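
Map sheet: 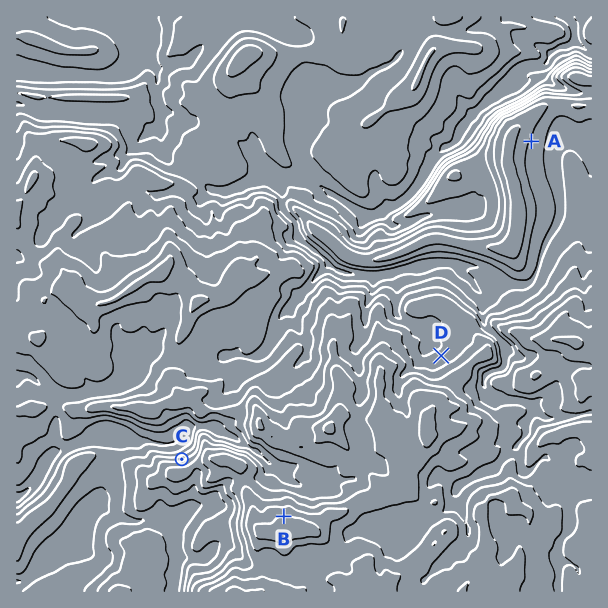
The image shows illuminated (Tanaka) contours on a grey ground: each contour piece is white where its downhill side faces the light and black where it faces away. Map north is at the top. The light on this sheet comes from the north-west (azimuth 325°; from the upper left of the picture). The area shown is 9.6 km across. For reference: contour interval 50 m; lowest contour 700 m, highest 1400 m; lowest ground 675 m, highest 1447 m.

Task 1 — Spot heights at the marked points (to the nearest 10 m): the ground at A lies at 1040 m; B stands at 1400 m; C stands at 1130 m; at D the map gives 1120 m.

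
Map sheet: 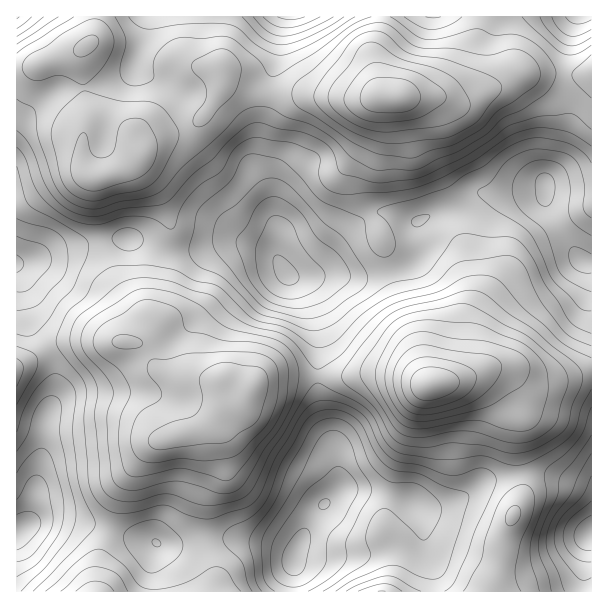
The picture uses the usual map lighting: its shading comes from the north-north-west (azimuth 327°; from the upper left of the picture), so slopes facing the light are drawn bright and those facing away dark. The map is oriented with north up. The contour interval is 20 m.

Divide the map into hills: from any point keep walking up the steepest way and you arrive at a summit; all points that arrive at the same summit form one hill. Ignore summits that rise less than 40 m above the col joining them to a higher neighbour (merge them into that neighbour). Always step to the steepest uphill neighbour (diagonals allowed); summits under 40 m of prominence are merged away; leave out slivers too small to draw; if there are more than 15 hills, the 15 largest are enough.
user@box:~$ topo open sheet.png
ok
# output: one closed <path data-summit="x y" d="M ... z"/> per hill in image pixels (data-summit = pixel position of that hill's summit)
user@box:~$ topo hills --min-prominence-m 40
<path data-summit="431 384" d="M546 187l-9 5-33 0-22 2-18 12-23 5-22 11-6 0-23-10-18 2-27 18-30 38-12 6-14 0 11 7 6 7 10 30 3 16 0 65 13 42 8 40-2 8-18 16-10 15-14 27 1 4 6-1 15 4 18 0 38-4 39-16 7-6 2-12 2 28 9 24 1 22 158-1 0-396-40-3z"/><path data-summit="245 396" d="M126 238l-19 2-45 8-21 10-25 6 0 6 6 17 4 33 18 27 8 15 3 12 0 18-11 31-1 26-6 27-1 19-4 15-6 14 4 0 17-6 15 0 37 8 30 10 20 4 9 4 19 0 18-6 38 0 39 6 15 6 7 8 16-36 10-15 18-16 2-6-4-30-17-54 0-65-6-28-7-18-6-7-16-11-7-14-8-8-12-4-12-4-20 0-37 11-21 0-20-9z"/><path data-summit="396 98" d="M591 16l-307 0-4 13-3 30-9 22-2 24-10 53 0 13 15 32 6 24-1 25 8 20 4 4 15 0 8-4 13-11 21-29 32-20 13 0 23 10 6 0 13-8 32-8 15-10 9-3 49-1 9-5 6 5 39 2z"/><path data-summit="140 155" d="M282 16l-265 0-1 247 11-1 35-14 57-10 15 2 33 13 21 0 37-11 20 0 21 6 10 10 1-31-9-33-12-23 0-13 10-53 2-24 9-22z"/><path data-summit="95 591" d="M62 518l-23 2-12 4-11 9 1 59 275-1 2-36-7-5-15-6-39-6-38 0-18 6-19 0-9-4-20-4-30-10z"/><path data-summit="381 591" d="M422 518l-2 12-7 6-39 16-38 4-18 0-19-4-5 6-2 33 140 1 1-22-9-24z"/>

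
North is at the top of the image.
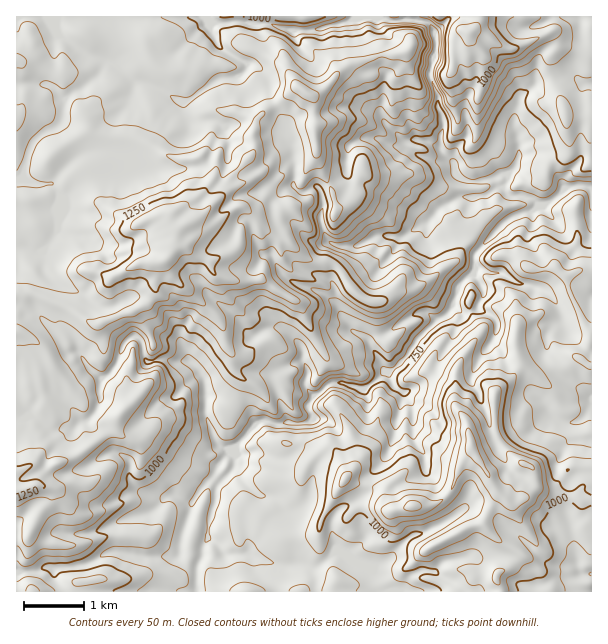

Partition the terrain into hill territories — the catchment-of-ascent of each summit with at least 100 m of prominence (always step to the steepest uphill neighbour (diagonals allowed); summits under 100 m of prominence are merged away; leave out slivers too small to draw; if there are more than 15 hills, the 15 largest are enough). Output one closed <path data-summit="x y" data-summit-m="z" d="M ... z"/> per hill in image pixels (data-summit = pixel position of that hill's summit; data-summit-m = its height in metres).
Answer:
<path data-summit="168 257" data-summit-m="1345" d="M591 16l-7 0-2 2 1 29-7 19 2 12-21 0-14 2-7 4-16 14-6 19 0 11 4 12 0 19-2 8-9 8-4-1-11 6-9 1-16 0-6-3-5-5-2-9-14-15 0-15 4-12-6-15 0-12-8-17 0-9 6-19-3-21-7-7-19-3-2-3-28 0-1 11-4 9 7 17 3 16 4 8-2 9 0 15-4 6 0 7 4 8 9 10 9 7 7 2-7 5-4 0-23-8-12 0-14 8-3 27-2 3-24 14-6-3-8 5-6 0-6-6 0-34-2-6-8-11 0-9-4-13-9-15-3-18-8-12-12-3 12-27-1-14 11 0 21 7 14 0 37-7 9-4 5-4-340 1 0 402 5 1 9-4 21 16 12-4 9 2 9-9 8 0 3 5 10 2 7 7 5 17 9 4 7 6 2 20 9 10 23 6-14 14-28 8-26 12-40 2-6 6 0 27-8 1-4 3-21 1 0 20 178 0 3-28 4-7 2-12 4-6 2-20 6-16 0-14 2-6 16-15 0-18 12-15 15-14 8 0 6 3 25 0 11-3 2-5-5-6 0-6 6-8 19-14 30 8 21-18 3 0 11 18 7 2 12-6 16-15 19-33 4-18-6-8 1-4 2-2 9 7 5 0 11-7 6-15-10-16 2-5 24 2 18 11 10 1 18 8 10 10 10 28 16 14 10 4z"/><path data-summit="471 446" data-summit-m="1225" d="M482 270l-6 0-2 3 10 18-6 15-11 7-5 0-9-7-2 2-1 4 6 8-4 18-19 33-16 15-13 6-10-6-7-14-3 0-21 18-30-8-19 14-6 8 0 6 5 6-2 5-11 3-25 0-6-3-8 0-15 14-12 15 0 18-16 15-2 6 0 14-6 16-2 20-4 6-2 12-4 7-1 28 395-1 0-241-10-6-16-14-10-28-10-10-18-8-10-1-18-11-12 0z"/><path data-summit="470 32" data-summit-m="1130" d="M582 16l-176 1 1 2 19 3 7 7 3 21-6 19 0 9 8 17 0 12 6 15-4 12 0 15 14 15 2 9 5 5 6 3 25-1 11-6 4 1 9-8 2-8 0-19-4-12 0-11 4-16 9-10 12-9 18-4 21 0-2-12 7-19z"/><path data-summit="303 90" data-summit-m="1229" d="M375 16l-18 0-15 8-37 7-14 0-21-7-11 0 1 14-12 27 12 3 8 12 3 18 9 15 4 13 0 9 8 11 2 6 0 34 6 6 6 0 8-5 6 3 24-14 2-3 3-27 14-8 12 0 23 8 4 0 7-5-7-2-9-7-9-10-4-8 0-7 4-6 0-15 2-9-4-8-3-16-7-17 4-9z"/><path data-summit="17 492" data-summit-m="1275" d="M30 416l-14 4 1 152 33-4 0-28 6-6 40-2 26-12 28-8 14-14-20-5-12-11-2-20-7-6-9-4-5-17-7-7-10-2-3-5-8 0-9 9-9-2-12 4z"/>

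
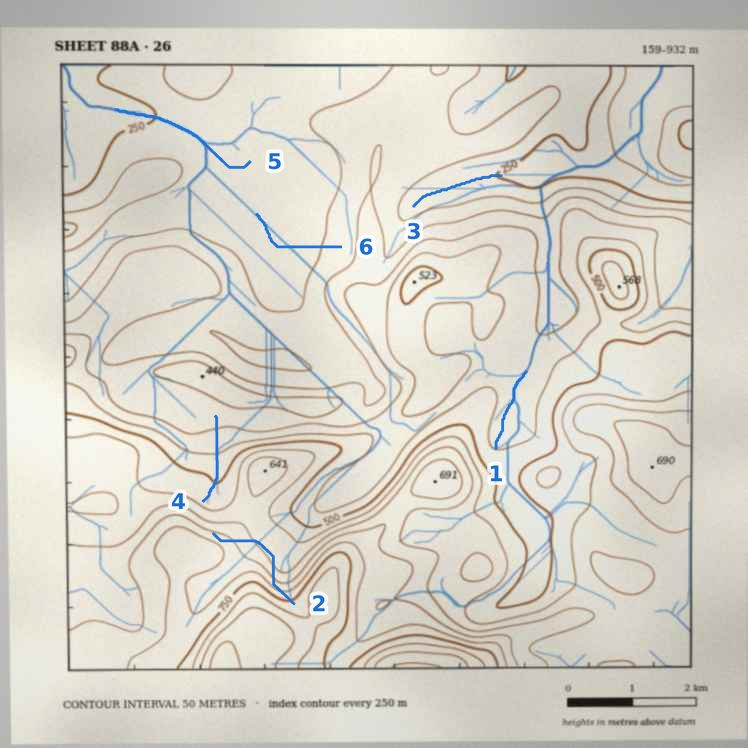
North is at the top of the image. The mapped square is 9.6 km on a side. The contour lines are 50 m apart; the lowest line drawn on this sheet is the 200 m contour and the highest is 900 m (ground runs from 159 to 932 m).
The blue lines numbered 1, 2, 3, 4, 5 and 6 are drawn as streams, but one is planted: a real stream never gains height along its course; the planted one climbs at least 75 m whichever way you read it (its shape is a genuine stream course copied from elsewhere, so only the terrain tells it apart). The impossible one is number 2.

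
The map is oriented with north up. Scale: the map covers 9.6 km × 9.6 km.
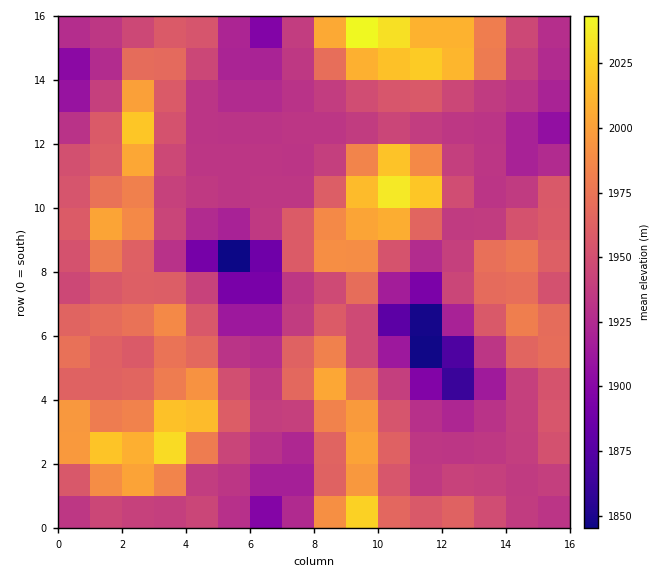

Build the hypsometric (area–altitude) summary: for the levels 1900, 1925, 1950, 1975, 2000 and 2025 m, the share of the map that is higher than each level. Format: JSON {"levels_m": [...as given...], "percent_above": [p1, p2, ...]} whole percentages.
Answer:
{"levels_m": [1900, 1925, 1950, 1975, 2000, 2025], "percent_above": [95, 87, 45, 22, 11, 4]}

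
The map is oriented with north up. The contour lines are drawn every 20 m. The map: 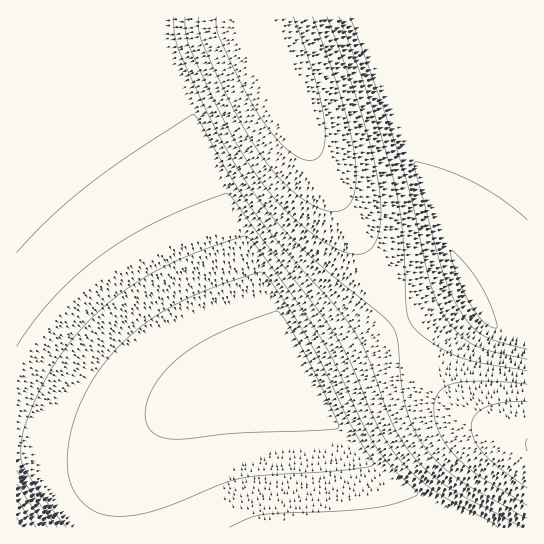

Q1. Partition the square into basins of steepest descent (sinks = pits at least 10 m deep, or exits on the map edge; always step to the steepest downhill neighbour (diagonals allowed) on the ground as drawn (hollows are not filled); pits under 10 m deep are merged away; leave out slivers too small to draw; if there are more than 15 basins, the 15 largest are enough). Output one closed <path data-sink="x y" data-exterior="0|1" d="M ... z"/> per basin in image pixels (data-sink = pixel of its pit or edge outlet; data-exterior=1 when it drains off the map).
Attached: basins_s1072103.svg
<path data-sink="301 370" data-exterior="0" d="M254 16l-238 1 0 510 511 1 1-86-42-18-27-17-23-24-15-21-62-125-58-106-42-97z"/><path data-sink="473 297" data-exterior="0" d="M527 16l-272 1 4 17 42 97 58 106 62 125 15 21 34 32 19 10 38 16z"/>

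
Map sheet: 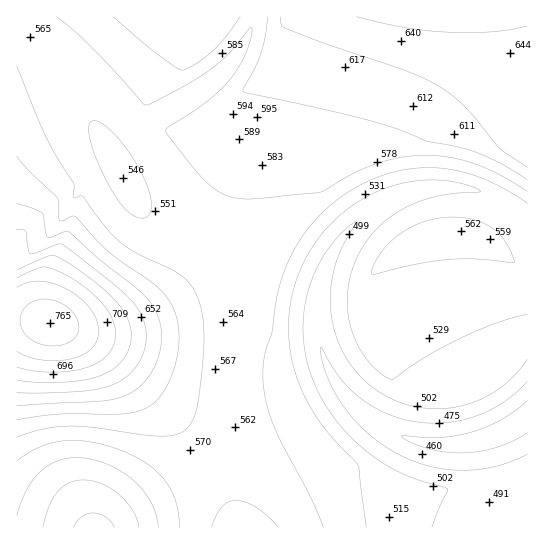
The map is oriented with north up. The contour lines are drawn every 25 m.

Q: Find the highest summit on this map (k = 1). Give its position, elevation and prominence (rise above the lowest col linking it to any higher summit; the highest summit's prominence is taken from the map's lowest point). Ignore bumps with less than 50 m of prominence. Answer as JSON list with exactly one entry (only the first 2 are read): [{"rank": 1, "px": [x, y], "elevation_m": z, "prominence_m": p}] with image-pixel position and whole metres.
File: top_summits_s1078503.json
[{"rank": 1, "px": [50, 323], "elevation_m": 765, "prominence_m": 332}]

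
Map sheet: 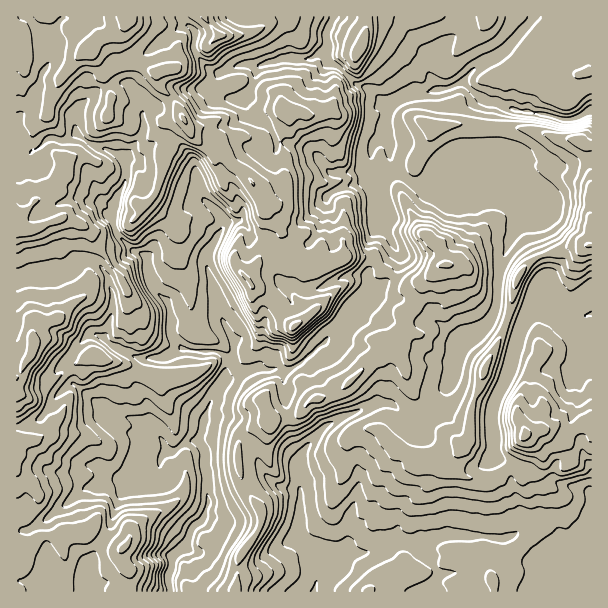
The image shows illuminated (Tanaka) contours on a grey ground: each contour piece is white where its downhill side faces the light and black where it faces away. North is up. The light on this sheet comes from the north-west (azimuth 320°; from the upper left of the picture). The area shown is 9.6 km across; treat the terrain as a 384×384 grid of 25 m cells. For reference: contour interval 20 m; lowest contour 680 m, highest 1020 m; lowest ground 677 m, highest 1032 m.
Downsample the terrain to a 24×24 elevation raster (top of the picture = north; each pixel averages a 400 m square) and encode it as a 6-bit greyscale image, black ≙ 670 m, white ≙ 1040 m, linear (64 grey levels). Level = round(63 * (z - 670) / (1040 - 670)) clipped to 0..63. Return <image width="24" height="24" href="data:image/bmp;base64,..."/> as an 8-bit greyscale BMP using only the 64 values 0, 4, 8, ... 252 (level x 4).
<image width="24" height="24" href="data:image/bmp;base64,Qk12BgAAAAAAADYEAAAoAAAAGAAAABgAAAABAAgAAAAAAEACAAATCwAAEwsAAAABAAAAAAAAAAAAAAEBAQACAgIAAwMDAAQEBAAFBQUABgYGAAcHBwAICAgACQkJAAoKCgALCwsADAwMAA0NDQAODg4ADw8PABAQEAAREREAEhISABMTEwAUFBQAFRUVABYWFgAXFxcAGBgYABkZGQAaGhoAGxsbABwcHAAdHR0AHh4eAB8fHwAgICAAISEhACIiIgAjIyMAJCQkACUlJQAmJiYAJycnACgoKAApKSkAKioqACsrKwAsLCwALS0tAC4uLgAvLy8AMDAwADExMQAyMjIAMzMzADQ0NAA1NTUANjY2ADc3NwA4ODgAOTk5ADo6OgA7OzsAPDw8AD09PQA+Pj4APz8/AEBAQABBQUEAQkJCAENDQwBEREQARUVFAEZGRgBHR0cASEhIAElJSQBKSkoAS0tLAExMTABNTU0ATk5OAE9PTwBQUFAAUVFRAFJSUgBTU1MAVFRUAFVVVQBWVlYAV1dXAFhYWABZWVkAWlpaAFtbWwBcXFwAXV1dAF5eXgBfX18AYGBgAGFhYQBiYmIAY2NjAGRkZABlZWUAZmZmAGdnZwBoaGgAaWlpAGpqagBra2sAbGxsAG1tbQBubm4Ab29vAHBwcABxcXEAcnJyAHNzcwB0dHQAdXV1AHZ2dgB3d3cAeHh4AHl5eQB6enoAe3t7AHx8fAB9fX0Afn5+AH9/fwCAgIAAgYGBAIKCggCDg4MAhISEAIWFhQCGhoYAh4eHAIiIiACJiYkAioqKAIuLiwCMjIwAjY2NAI6OjgCPj48AkJCQAJGRkQCSkpIAk5OTAJSUlACVlZUAlpaWAJeXlwCYmJgAmZmZAJqamgCbm5sAnJycAJ2dnQCenp4An5+fAKCgoAChoaEAoqKiAKOjowCkpKQApaWlAKampgCnp6cAqKioAKmpqQCqqqoAq6urAKysrACtra0Arq6uAK+vrwCwsLAAsbGxALKysgCzs7MAtLS0ALW1tQC2trYAt7e3ALi4uAC5ubkAurq6ALu7uwC8vLwAvb29AL6+vgC/v78AwMDAAMHBwQDCwsIAw8PDAMTExADFxcUAxsbGAMfHxwDIyMgAycnJAMrKygDLy8sAzMzMAM3NzQDOzs4Az8/PANDQ0ADR0dEA0tLSANPT0wDU1NQA1dXVANbW1gDX19cA2NjYANnZ2QDa2toA29vbANzc3ADd3d0A3t7eAN/f3wDg4OAA4eHhAOLi4gDj4+MA5OTkAOXl5QDm5uYA5+fnAOjo6ADp6ekA6urqAOvr6wDs7OwA7e3tAO7u7gDv7+8A8PDwAPHx8QDy8vIA8/PzAPT09AD19fUA9vb2APf39wD4+PgA+fn5APr6+gD7+/sA/Pz8AP39/QD+/v4A////AHBsZGRwUBwwRFAwGAwUJCgkICQsKBwYHHhwbGx8UBggNFQoGBAQGCAgICgoKCAYGHR0eHB4YCwYKERAFBgYHCAgICQkJCQgHHxoYGRQVEgkJEhQHCAsKDA4NDQ4NDAwJIhwVEg4ODwwMFRAICQ8NERMUFBQSEhAMIx0WExANDQoNFRIJCxERFRcYGBMUGRgWJCEaFRANDgkNFRcQDBIVFxUWGhQZIh0aJiAaEhEQEgsLFBoYFxISExQUFxUaHxwYLCAaFhYWFhILERcVGhwYFRcUFBgUGhYTMCQgIBoWFRUQDxAUFRcbGhkUExsSFxQRMSwhHBwcEhMRERkfFRQYHBoWEhQUFBQQLi4oICIgExURGCMnIxYVGBoYFhMVERAQKCgpJiUaFRYTIyYjIx0VFxwdHBcXEhERJyYmJiMWGRcaKSYlJSIZFhgiIhgUGBUaLSopKB8aHBkZJCYmJCMYERghHRYQExghMjEuJSUlHxwZISomHh0TDhcWEhEPDhAcMDArJCQqIhshJywnGhgRDxEODg4ODg8ZLS4tKSQpJx4oKyglGxYODQ8ODg4ODxEXLCwrJyUpLCosKCUiHBsODA8QDg4OEBUZLi8pLy0sMC8qJSQnIyARDBETERAPDw0NMDIsLy8tMCciICQnJCERCwwLDAkJCg0LNDMzMjAzMykhHx4gHBoVEA0MCgsNDQ4PNTM3ODUyMiwpIR0bFxoeFBAODw0MDg4PNTQ2ODs1Ly0uKCUhGhkfFxMRERIODA0OA=="/>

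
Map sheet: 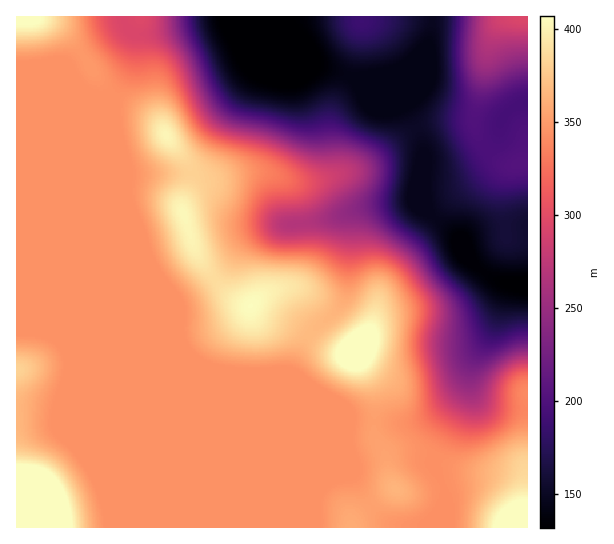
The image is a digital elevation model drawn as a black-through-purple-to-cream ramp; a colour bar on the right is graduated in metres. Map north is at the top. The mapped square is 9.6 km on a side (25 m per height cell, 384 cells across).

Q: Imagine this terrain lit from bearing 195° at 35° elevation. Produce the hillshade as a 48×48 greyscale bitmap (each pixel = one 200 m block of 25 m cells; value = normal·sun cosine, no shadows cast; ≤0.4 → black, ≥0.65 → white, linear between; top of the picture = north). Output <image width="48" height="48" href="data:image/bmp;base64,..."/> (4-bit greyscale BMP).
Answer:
<image width="48" height="48" href="data:image/bmp;base64,Qk32BAAAAAAAAHYAAAAoAAAAMAAAADAAAAABAAQAAAAAAIAEAAATCwAAEwsAABAAAAAAAAAAAAAAABEREQAiIiIAMzMzAERERABVVVUAZmZmAHd3dwCIiIgAmZmZAKqqqgC7u7sAzMzMAN3d3QDu7u4A////AJmId4mqqqqqqqqqqqqqu6qqu7u6u7qpmZiHd4mqqqqqqqqqqqqqu6qqvMu6q7qZiHd3Z4mqqqqqqqqqqqqqqqmrzMu6u7qYiGZlVomqqqqqqqqqqqqqqpmru6qqu7qZiEREVoqqqqqqqqqqqqqqqqqrqZmqu7uqmTM0V5qqqqqqqqqqqqqqqqq7qZmqqqqqqlRFaKqqqqqqqqqqqqqqqqu7qqqqqZmZmXZniqqqqqqqqqqqqqqqqqu7qqqpmHeIiJiJqqqqqqqqqqqqqqqqqqu6qqmYd2Z3eKqqqqqqqqqqqqqqqqqqqqu6qqmHdmZ4iKqqqqqqqqqqqqqqqqqqqqu7u7qHZmeJqqqqqqqqqqqqqqqqqqqqq7zMu7qHZnibu7u7qqqqqqqqqqqqqqqqvN7ty7mHZ3mru8u7qqqqqqqqqqqqqqqr3v/9y6h3d4iZmLuqqqqqqqqqqru7u7u97//tupd3eIh2VYmZqqqqqqqqu8zd3czd3u7cuodniIdkM3eJqqqqqqqqvN3u7t3Mu7u7qod4mYdkMoiaqqqqqqqrzN3u7czLqYiZqZiZmYh2VKqqqqqqqqqrvM3dzLu7qXd4mZqqqYd3Zaqqqqqqqqqru8zMu7u7uod4iZmpmHd3dqqqqqqqqqqrvMy7u7vMupiIiIiHdmd3d6qqqqqqqqq8zcuqqru7upmYiHZURFZ4iKqqqqqqqqq93bqZmaqqmIiIdlQiI1eJqqqqqqqqqqve7bmIh3d3Znd2VDIRJGmrzKqqqqqqqrze3KiHZURFVWZlMiIjR5vN3aqqqqqqqrzdypiHUzIzRVZUIRE0eazNzKqqqqqqqrzduYiHVDMzRFZUIRJGmrzMu6qqqqqqq83cqYmYZmZmVWZkIiNYq8y7qqqqqqqqq83bqZqpiaqpiIdlQ0WKvMzLu6qqqqqqq83Lmau6q93cu6mHZmirzN3My6qqqqqqu8upmau7ve7t3MupiJq7zN3d3aqqqqqqu7qYmquqvd3MzNzLqqq7vM3d3aqqqqqqu6qZmqqqvMupq7y7qqq7vM3c3aqqqqqqu8zLqpmJmZdmeJmYiaq7vMzLu6qqqqqqvN7cqHZmZlQ0VmZVaJq7zMy6qqqqqqqqvO7adUMzMiEjRUMzV5q8zcuqqqqqqqqrvNynUyEQAAEkVUMzV5u83cuqqqqqqqqrvLp1MhAAARJFZlRFeJq8zLuqqqqqqqqrupdkMyEREjRWd2Z4mZqru7u7qqqqqqqrqYZUQzMzRFZ3d3iaqqqqq7zLuqqqqqu6mHZUQzRVZneIiImqqqqqq93czKqqqruqmIdlREVniZmZiJqqqqqqvO7t3aqqq7qZiIdlRFaJqqqqqqu7u6q7ze7t7su7u7mHeHdURGeaqqqqu8zcy7q7zd3d3u3cy6h3eHZTNGiaqqqrvN3d3Lu7zMzM3v/u25d3iYdURXmqqqq7zd3dzMu7zMzN3v7typiJqqh1Vomqqqu8zdzMu7u7u7zN3u7cuoiaq6l2Z5qqqqu8zMy7u7u7u7zN3Q=="/>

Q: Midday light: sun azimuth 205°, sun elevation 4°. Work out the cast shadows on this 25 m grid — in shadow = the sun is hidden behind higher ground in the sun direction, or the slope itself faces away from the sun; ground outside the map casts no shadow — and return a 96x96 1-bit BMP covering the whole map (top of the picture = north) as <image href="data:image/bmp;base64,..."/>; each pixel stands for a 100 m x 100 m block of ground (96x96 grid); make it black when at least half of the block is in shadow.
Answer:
<image width="96" height="96" href="data:image/bmp;base64,Qk2+BAAAAAAAAD4AAAAoAAAAYAAAAGAAAAABAAEAAAAAAIAEAAATCwAAEwsAAAIAAAAAAAAA////AAAAAAAAYAAAAAAAAAAAAAAA8AAAAAAAAAAAAAAB+AAAAAAAAAAAAAAD+AAAAAAAAAAAAAAH+AAAAAAAAAAAAAAf/AAAAAAAAAAAAAD//AAAAAAAAAAAAAD//AAAAAAAAAAAAAD//AAAAAAAAAAAAAD//AAAAAAAAAAAAAD//AAAAAAAAAAAAAD//AAAAAAAAAAAAAD//AAAAAAAAAAAAAD//AAAAAAAAAAAAAD//AAAAAAAAAAAAAB//AAAAAAAAAAAAAA//AAAAAAAAAAADgAf+AAAAAAAAAAAf4Af+AAAAAAAAAAA/4AP+AAAAAAAAAAB/4AH8AAAAAAAAAAD/4AD8AAAAAAAAAAD/4AD4AAAAAAAAAAD/wABwAAAAAAAAAAD/wAAAAAAAAAAAAAH/gAAAAAAAAAAAAAH/gAAAAAAAAAAAAAP/gAAAAAAAAAAAAAf/gAAAAAAAAAAAAAf/gMAAAAAAAAAAAA//h8AAAAAAAAAAAA//n8AAAAAAAAAAAA////gAAAAAAAAAAA////gAAAAAAAAAAA/9/9gAAAAAAAAAAAf4/8AAAAAAAAAAAAfwf8AAAAAAAAAAAAHwP8AAAAAAAAAAAADgF8AAAAAAAAAAAAABw8AAAAAAAAAAAAADwcAAAAAAAAAAAAAf4cAAAAAAAAAAAAf/4MAAAAAAAAAAAD//8MAAAAAAAAAAAH//8EAAAAAAAAAAAP//8AAAAAAAAAAEAf//8AAAAAAAAAA/B///8AAAAAAAAH//j///4AAAAAAAAf//////4AAAAAAAA///////wAAAAAAAB///////wAAAAAAAB///////wAAAAAAAB///////wAAAAAAAB///////gAAAAAAAB///////gAAAAAAAA///////gAAAAAAAA///////gAAAAAAAAf//////gAAAAAAAAP//////gAAAAAAAAH//////AAAAAAAAAAH/////AAAAAAAAAAAf////AAAAAAAAAAAD///+AAAAAAAAAAAAB//+AAAAAAAAAAAAAf/8AAAAAAAAAAAAAP/8AAAAAAAAAAHAAP/8AAAAAAAAAA/wD3/4AAAAAAAAcH/////4AAAAAAAH/////7/wAAAAAAAf/////9/wAAAAAAA//////8/gAAAAAAB//////8PAAAAAAAD//////8AAAAAAAAH//////+AAAAAAAAH//////+AAAAAAAAP//////+AAAAAAAAf//////+AAAAAAAAf//////+AAAAAAAA///////+AAAAAAAA///////+AAAAAAAAf//////+AAAAAAAAf//////8AAAAAAAAP//////8AAAAAAAAP//////4AAAAAAAAP//////AAAAAAAAAf/////wAAAAAAADA//////gAAAAAAAPh//////AAAAAAAAfx/////+AAAAAAAAfg/////8AAAAAAAAfg/////4AAAAAAAA/Af////wAAAAAAAAeAP////gAAAAAAAAAAP////AAAAAAAAAAAH///+AAAAAAA="/>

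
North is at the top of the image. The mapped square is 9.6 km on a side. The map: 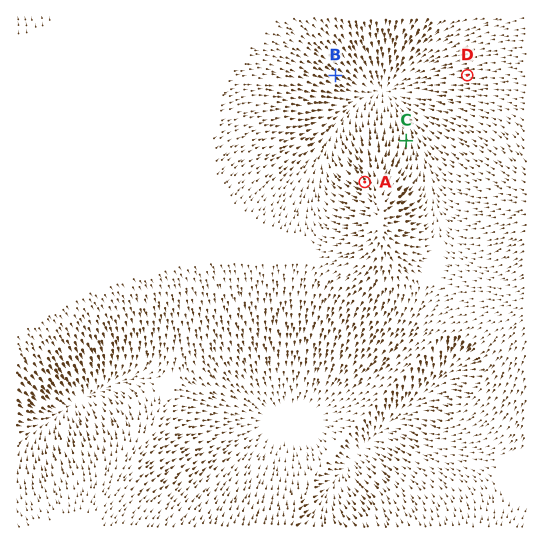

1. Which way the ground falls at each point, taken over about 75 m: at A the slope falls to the NW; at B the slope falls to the SE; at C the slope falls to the N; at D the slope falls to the W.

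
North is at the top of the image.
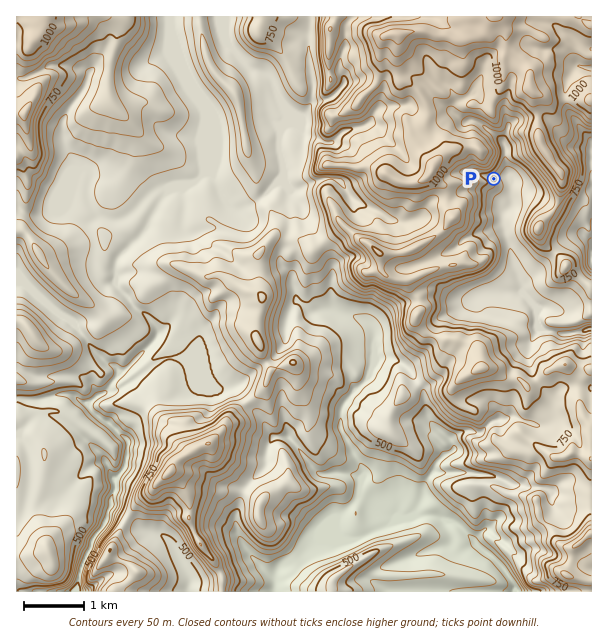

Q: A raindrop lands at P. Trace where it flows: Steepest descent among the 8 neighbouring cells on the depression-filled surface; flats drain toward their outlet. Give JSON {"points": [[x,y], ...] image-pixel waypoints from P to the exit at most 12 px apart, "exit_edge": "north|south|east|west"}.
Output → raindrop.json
{"points": [[494, 179], [506, 177], [512, 188], [512, 200], [506, 212], [503, 222], [506, 234], [509, 246], [512, 258], [516, 270], [519, 282], [525, 294], [537, 306], [539, 318], [546, 330], [558, 333], [570, 333], [582, 332], [591, 329]], "exit_edge": "east"}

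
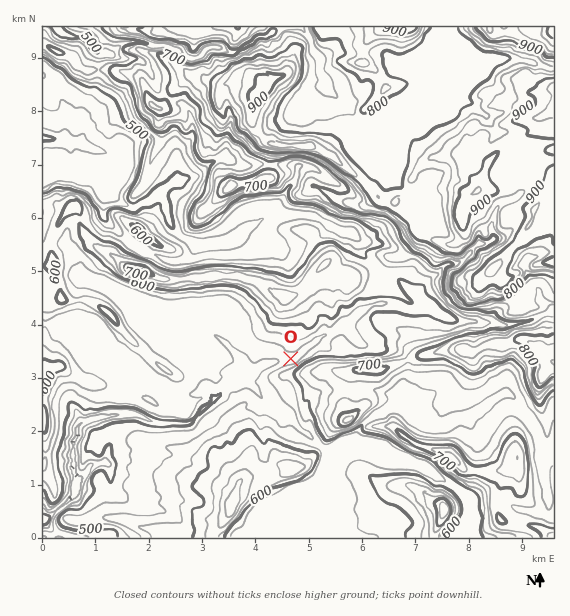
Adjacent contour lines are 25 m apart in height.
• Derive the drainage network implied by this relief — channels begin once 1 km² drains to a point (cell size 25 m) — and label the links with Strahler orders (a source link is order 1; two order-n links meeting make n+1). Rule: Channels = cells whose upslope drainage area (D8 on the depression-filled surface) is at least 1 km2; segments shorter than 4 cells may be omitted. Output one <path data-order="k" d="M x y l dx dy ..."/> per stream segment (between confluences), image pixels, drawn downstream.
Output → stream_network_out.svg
<path data-order="1" d="M359 537l-15 0-3-4-17-17 0-64-1-1 0-3"/><path data-order="1" d="M123 497l-6-2-5-6-1-2 0-14-6-10"/><path data-order="3" d="M71 489l0 6-4 4 0 1-18 17-4 0-2 3 0 3"/><path data-order="1" d="M457 489l-14-10-7-3-12-12-8-4-3 0-16-8-5-4-48 0"/><path data-order="1" d="M544 473l-3-4 0-5-1-1 0-12-1-2 0-6-2-2 0-5-2-5 0-3-8-12-4-4-8-13-7-6-4 0-8 4-9 8-15 8-3 3-2 0-2 1-6 0-8 7-6 3-14-2-7-2-13-14-16 0-2 2-5 0-7 5-6 1-10 4-8 10 0 4-13 13"/><path data-order="2" d="M105 463l-13 1-5 5-4 8-12 12"/><path data-order="2" d="M323 448l-27-24-3-5-9-10-5 0-3-2-3 0-25-26-3-1-5 0-4 4-5 0"/><path data-order="2" d="M344 448l-21 0"/><path data-order="1" d="M111 443l-4 8-2 12"/><path data-order="3" d="M199 415l-8 8-3 1-12 0-1-1-14 1-1-1-5 0-2-2-6-1-10-5-26 0-2 1-5 0-1 1-4 0-6 3-4 0-5 3-3 0-5 5 0 9-3 3 0 41-1 2 0 4-1 2"/><path data-order="3" d="M231 384l-4 1-28 30"/><path data-order="3" d="M244 372l-13 12"/><path data-order="1" d="M104 353l4 4 3 0 6 7 3 0 4 4 7 1 2 3 7 1 1 2 4 0 8 6 10 4 9 7 4 0 1 1 10 0 1 2 7 0 8-6 5 0 4 4-1 8-12 12 0 2"/><path data-order="2" d="M208 331l4 4 13 8 18 17 2 5 0 6-1 1"/><path data-order="2" d="M343 328l-14 7-4 0-16 10-9 10-7 4-14 1-6 3-10 2-7 6-9 0-3 1"/><path data-order="1" d="M347 328l-4 0"/><path data-order="1" d="M208 327l-1 1 1 3"/><path data-order="2" d="M419 311l-10 0-13-7-21 0-16 8-16 16"/><path data-order="1" d="M539 291l1 1 0 7 11 10-4 4-14 7-2 0-2 1-5 0-1 2-7 0-1 1-16 0-2-1-41-2-9-4-12-9-6 0-5 3-5 0"/><path data-order="1" d="M87 279l16 4 14 8 4 4 2 0 26 26 20 0 4 3 12 0 4-3 4 0 8 7 7 3"/><path data-order="1" d="M265 245l-6 0-8-6-14 0"/><path data-order="2" d="M237 239l-8 1-1 1-4 0-1 2-6 0-1-2-19 0-1-1-11-1-2-2-10-9-5-11 0-4-3-5 0-4-2-4-6-3-6 0"/><path data-order="1" d="M353 236l-5-5-5 0-15-8-3 0-16-8-18 0-2 1-14 0-2 1-5 0"/><path data-order="2" d="M268 217l-19 10-12 12"/><path data-order="3" d="M151 197l-16 11-7-1-8-6-11-10 2-4 9-12 0-11-11-11-5-2-11-2-4-2-2 0-8-4"/><path data-order="1" d="M520 193l-3 4-13 4-8 7-1 8-2 1 0 4-2 6 0 4 2 4 0 4-2 2-6 3-8 1-17 18-3 1-9 0-11 11-4 1-16 16 0 4 7 7-1 4-4 4"/><path data-order="1" d="M407 192l-11-11-1-6-2-2 0-4-1-1 0-16-15-15"/><path data-order="2" d="M173 183l-1 0-5 5-7 1-9 8"/><path data-order="1" d="M297 168l0 5-4 10-6 6-4 8-12 12 0 6-3 2"/><path data-order="1" d="M177 157l0 6-1 1 0 4 1 1 0 10-4 4"/><path data-order="1" d="M224 157l-1 2-4 0-7 4-13 13-12 1-6 4-8 2"/><path data-order="3" d="M79 143l-10 0-4-3-6 0-2-1-14 0"/><path data-order="2" d="M377 137l-49-48-3-5"/><path data-order="1" d="M84 132l-5 11"/><path data-order="1" d="M488 116l-3 0-4-3-9-9-3 0-8-4-6-1 0-62"/><path data-order="1" d="M403 111l-7 8-3 17-1 1-15 0"/><path data-order="1" d="M301 101l14-13 10 0 0-4"/><path data-order="2" d="M325 84l0-4-1-3-4-4 0-9-9-16 0-7-10-14-17 0-9 4-4 4-3 0-1 1-10 0-10 11-6 1-2 3-3 0-1 1-7 0-7-4-12 0-2 1-8 8-12 0-10-8-2 0-4-2-6 0-1-2-12 0-9-4-15 0-7 3-9 9-13 0-4-2-2-4-5-6 0-1-8-4-20-1-8-8"/><path data-order="1" d="M492 60l-15 0-22-23"/><path data-order="1" d="M424 49l5-6 3-7 4-4 1-5 12 0"/><path data-order="2" d="M455 37l-3-2-3-6 0-2"/>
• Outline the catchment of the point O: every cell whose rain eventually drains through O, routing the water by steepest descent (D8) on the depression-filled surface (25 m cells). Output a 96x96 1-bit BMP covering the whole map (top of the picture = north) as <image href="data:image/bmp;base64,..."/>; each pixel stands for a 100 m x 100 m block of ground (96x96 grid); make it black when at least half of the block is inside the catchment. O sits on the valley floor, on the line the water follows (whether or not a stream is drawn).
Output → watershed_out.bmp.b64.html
<image width="96" height="96" href="data:image/bmp;base64,Qk2+BAAAAAAAAD4AAAAoAAAAYAAAAGAAAAABAAEAAAAAAIAEAAATCwAAEwsAAAIAAAAAAAAA////AAAAAAAAAAAAAAAAAAAAAAAAAAAAAAAAAAAAAAAAAAAAAAAAAAAAAAAAAAAAAAAAAAAAAAAAAAAAAAAAAAAAAAAAAAAAAAAAAAAAAAAAAAAAAAAAAAAAAAAAAAAAAAAAAAAAAAAAAAAAAAAAAAAAAAAAAAAAAAAAAAAAAAAAAAAAAAAAAAAAAAAAAAAAAAAAAAAAAAAAAAAAAAAAAAAAAAAAAAAAAAAAAAAAAAAAAAAAAAAAAAAAAAAAAAAAAAAAAAAAAAAAAAAAAAAAAAAAAAAAAAAAAAAAAAAAAAAAAAAAAAAAAAAAAAAAAAAAAAAAAAAAAAAAAAAAAAAAAAAAAAAAAAAAAAAAAAAAAAAAAAAAAAAAAAAAAAAAAAAAAAAAAAAAAAAAAAAAAAAAAAAAAAAAAAAAAAAAAAAAAAAAAAAAAAAAAAAAAAAAAAAAAAAAAAAAAAAAAAAAAAAAAAAAAAAAAAAAAAAAAAAAAAAAAAAAAAAAAAAAAAAAAAAAAAH/+AAAAAAAAAAAAAP//8AAAAAAAAAAAAP///gAAAEAAAAAAAP///+AAAMAAAAAAAH/////wAcAAAAAAAH//////g8AAAAAAAD///////8AAAAAAAB///////8AAAAAAAA///////8AAAAAAAA///////8AAAAAAAA///////8AAAAAAAA///////8AAAAAAAB///////8AAAAAAAD///////8AAAAAAAD///////8AAAAAAAB///////8AAAAAAAA///////8AAAAAAAA///////8AAAAAAAAfAf////8AAAAAAAAMAP////8AAAAAAAAAAH////8AAAAAAAAAAD////8AAAAAAAAAAA////8AAAAAAAAAAAf///8AAAAAAAAAAAPj//8AAAAAAAAAAAGB//8AAAAAAAAAAAAB//8AAAAAAAAAAAAB//8AAAAAAAAAAAAB//8AAAAAAAAAAAAD//8AAAAAAAAAAAAB//8AAAAAAAAAAAAB//8AAAAAAAAAAAAA//8AAAAAAAAAAAAAf/8AAAAAAAAAAAAAP/8AAAAAAAAAAAAAP/8AAAAAAAAAAAAAP/8AAAAAAAAAAAAAH/8AAAAAAAAAAAAAH/8AAAAAAAAAAAAAD/8AAAAAAAAAAAAAB/8AAAAAAAAAAAAAA/8AAAAAAAAAAAAAAP8AAAAAAAAAAAAAAD8AAAAAAAAAAAAAAB8AAAAAAAAAAAAAAA8AAAAAAAAAAAAAAAcAAAAAAAAAAAAAAAcAAAAAAAAAAAAAAAEAAAAAAAAAAAAAAAAAAAAAAAAAAAAAAAAAAAAAAAAAAAAAAAAAAAAAAAAAAAAAAAAAAAAAAAAAAAAAAAAAAAAAAAAAAAAAAAAAAAAAAAAAAAAAAAAAAAAAAAAAAAAAAAAAAAAAAAAAAAAAAAAAAAAAAAAAAAAAAAAAAAAAAAAAAAAAAAAAAAAAAAAAAAAAAAAAAAAAAAAAAAAAAAAAAAAAAAAAAAAAAAAAAAAAAAAAAAAAAAAAAAAAAAAAAAAAAAA="/>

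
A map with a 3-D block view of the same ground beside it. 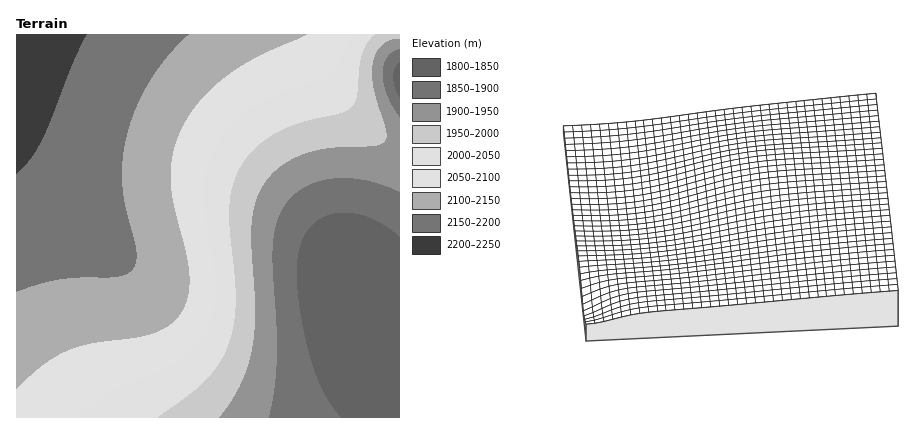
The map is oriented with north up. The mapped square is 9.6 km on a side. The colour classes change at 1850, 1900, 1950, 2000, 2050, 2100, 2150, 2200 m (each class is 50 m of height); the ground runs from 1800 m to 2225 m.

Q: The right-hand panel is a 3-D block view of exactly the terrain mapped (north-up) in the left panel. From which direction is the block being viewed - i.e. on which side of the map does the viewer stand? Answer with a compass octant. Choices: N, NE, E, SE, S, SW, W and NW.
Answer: N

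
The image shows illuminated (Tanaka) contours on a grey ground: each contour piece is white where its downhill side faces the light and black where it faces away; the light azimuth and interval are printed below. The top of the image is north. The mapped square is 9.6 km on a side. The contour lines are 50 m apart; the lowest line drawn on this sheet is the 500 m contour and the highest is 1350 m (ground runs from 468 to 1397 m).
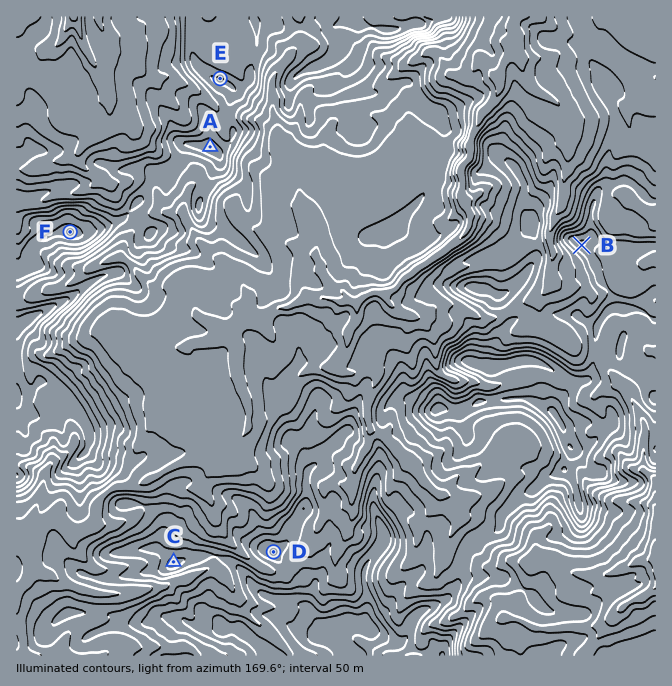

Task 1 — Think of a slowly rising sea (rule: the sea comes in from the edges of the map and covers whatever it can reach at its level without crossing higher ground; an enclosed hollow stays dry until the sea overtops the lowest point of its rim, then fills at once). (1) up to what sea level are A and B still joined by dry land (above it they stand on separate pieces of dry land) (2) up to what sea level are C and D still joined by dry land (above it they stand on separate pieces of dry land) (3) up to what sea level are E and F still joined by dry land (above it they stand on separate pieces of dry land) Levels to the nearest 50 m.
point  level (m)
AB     850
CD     1100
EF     1050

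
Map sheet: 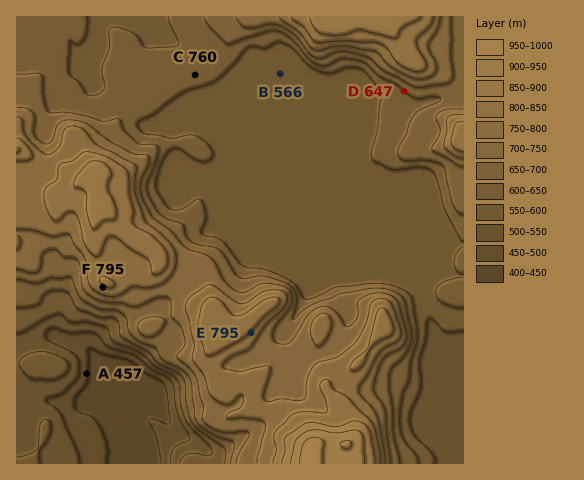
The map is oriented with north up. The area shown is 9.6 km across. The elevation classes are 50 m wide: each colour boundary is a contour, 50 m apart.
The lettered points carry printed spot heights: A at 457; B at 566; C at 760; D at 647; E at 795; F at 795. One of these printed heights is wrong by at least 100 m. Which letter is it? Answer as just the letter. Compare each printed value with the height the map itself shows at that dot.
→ C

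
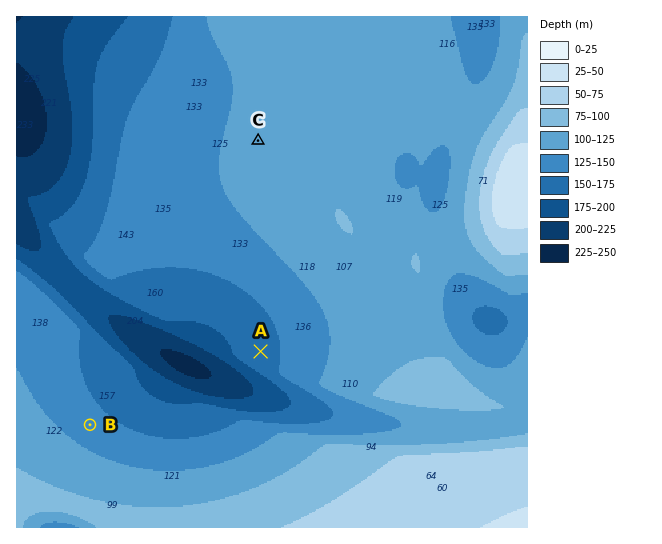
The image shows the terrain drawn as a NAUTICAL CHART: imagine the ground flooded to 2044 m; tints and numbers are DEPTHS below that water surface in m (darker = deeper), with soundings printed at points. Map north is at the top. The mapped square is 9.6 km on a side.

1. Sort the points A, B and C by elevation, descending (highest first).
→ C B A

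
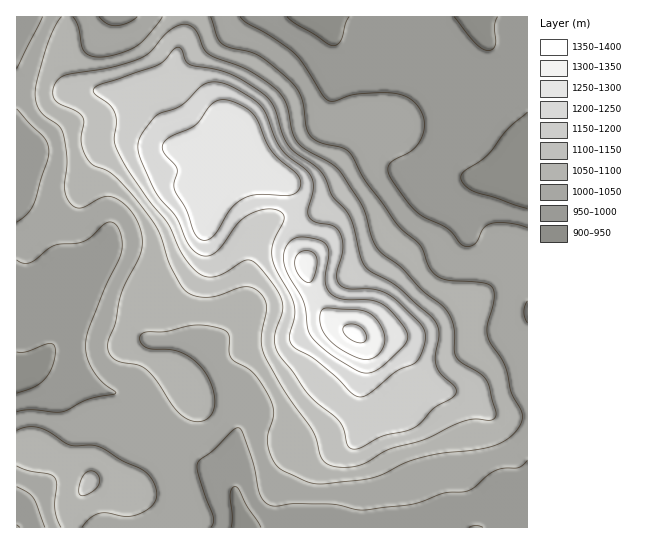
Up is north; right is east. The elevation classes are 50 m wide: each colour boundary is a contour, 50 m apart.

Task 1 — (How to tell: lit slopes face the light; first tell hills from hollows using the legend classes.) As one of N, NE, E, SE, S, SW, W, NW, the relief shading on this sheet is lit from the SW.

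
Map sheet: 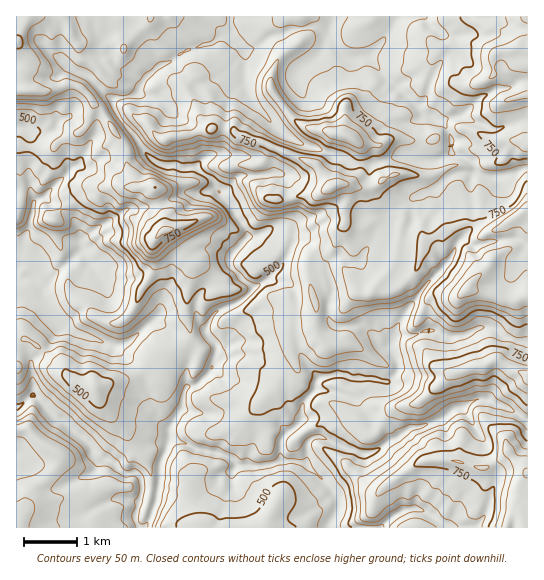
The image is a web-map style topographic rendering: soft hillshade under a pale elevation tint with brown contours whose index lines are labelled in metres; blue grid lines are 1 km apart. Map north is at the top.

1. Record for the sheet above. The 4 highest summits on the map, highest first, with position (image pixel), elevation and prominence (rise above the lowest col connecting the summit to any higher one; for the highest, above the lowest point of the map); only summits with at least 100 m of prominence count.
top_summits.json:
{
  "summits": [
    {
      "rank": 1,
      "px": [467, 289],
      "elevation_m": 924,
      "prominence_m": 681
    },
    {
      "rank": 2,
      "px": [345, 135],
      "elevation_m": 894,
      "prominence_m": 175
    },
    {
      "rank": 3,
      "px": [331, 187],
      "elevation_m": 880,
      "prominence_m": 137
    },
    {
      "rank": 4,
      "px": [166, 230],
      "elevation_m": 811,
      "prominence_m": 259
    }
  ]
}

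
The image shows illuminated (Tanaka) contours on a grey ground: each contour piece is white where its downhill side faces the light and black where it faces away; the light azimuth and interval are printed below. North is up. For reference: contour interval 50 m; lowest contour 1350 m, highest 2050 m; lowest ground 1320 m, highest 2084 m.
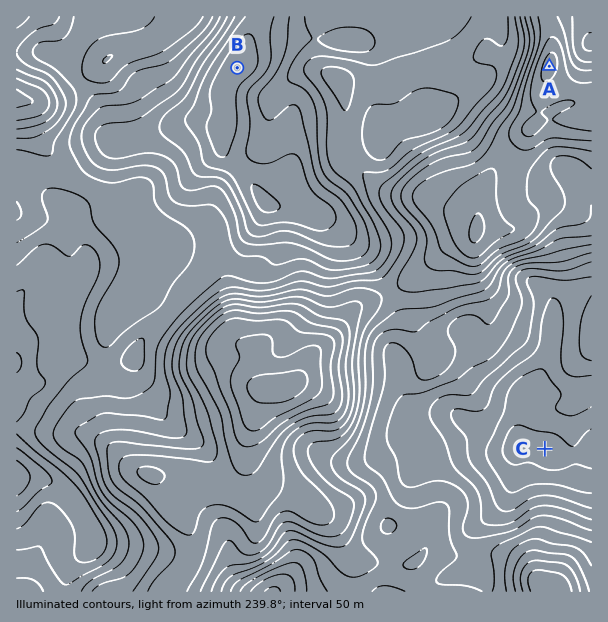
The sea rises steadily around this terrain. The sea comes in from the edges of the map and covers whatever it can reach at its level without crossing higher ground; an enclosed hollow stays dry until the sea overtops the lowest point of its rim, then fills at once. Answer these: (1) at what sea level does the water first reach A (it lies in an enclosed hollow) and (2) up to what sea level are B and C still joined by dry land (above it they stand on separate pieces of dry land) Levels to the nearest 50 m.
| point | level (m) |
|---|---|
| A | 1450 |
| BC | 1650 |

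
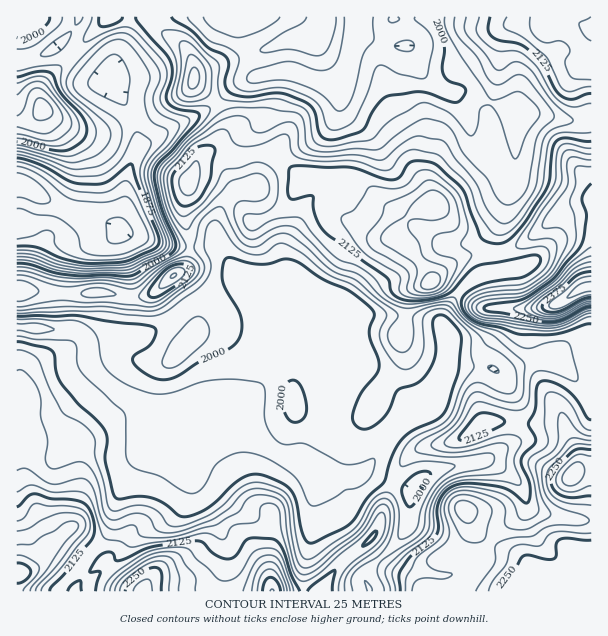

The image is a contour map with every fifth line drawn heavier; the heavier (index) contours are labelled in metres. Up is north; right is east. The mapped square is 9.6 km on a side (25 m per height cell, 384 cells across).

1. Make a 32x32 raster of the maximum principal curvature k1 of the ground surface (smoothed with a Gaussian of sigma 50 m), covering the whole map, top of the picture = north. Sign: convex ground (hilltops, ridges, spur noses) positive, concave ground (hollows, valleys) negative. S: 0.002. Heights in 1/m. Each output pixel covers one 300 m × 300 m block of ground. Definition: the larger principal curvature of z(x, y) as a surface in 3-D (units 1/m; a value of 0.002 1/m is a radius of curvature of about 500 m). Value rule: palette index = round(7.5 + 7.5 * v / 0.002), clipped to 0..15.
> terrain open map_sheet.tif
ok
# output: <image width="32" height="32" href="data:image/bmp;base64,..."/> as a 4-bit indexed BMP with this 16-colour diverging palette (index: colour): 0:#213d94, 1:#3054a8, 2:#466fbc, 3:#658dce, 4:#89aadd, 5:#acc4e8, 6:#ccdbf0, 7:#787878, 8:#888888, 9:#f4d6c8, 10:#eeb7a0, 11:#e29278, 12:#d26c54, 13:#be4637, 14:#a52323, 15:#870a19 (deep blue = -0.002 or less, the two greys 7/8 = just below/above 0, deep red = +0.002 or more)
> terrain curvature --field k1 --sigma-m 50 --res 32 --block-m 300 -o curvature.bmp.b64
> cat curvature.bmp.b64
<image width="32" height="32" href="data:image/bmp;base64,Qk12AgAAAAAAAHYAAAAoAAAAIAAAACAAAAABAAQAAAAAAAACAAATCwAAEwsAABAAAAAAAAAAlD0hAKhUMAC8b0YAzo1lAN2qiQDoxKwA8NvMAHh4eACIiIgAyNb0AKC37gB4kuIAVGzSADdGvgAjI6UAGQqHAMd4i8uIiIrqvHd6qIiZiIe8mIicuIh6133YqqmHeJmImbiZiayXich435irmJqZqoisqJh4qZi4eHzXaamIiZeJm5eZh3iZyHh5+JvKqXmImXmniId3mql4iMiKyqmKuZd5l3iHeImIiIeaeJiIi9uXeZd3iIiIh3iIi6mYeaibiIiYeIiIiIiIiIm965iHqZiIiIeIiIiJiImIhou7mLeYh4iHiIh3ioiIl3eLiIqomHiIiIh3d4qHiJiIineaiJh4iImoeIiIh3eJiIl3qHiqqIiHmoiIiId3mph5iJd4h4iId4mYiIh4iJqHeYiJmKmYiImIiIiIiHeKha///9bM3//vuIeIiHd4vezLqZz/u7q7q/+neHeIiIi+p4dmnJh3d3iumImHiZiJqLqpdpqIiHd1jniqeJmKqoeJm9mKmZiHd713u6mZmImIqXesiZeIiHjMiaipmIiZqqd3i6l3iIiJu5iGiYiJmJqYd3iZZ5mYm7yYmJq7uYipiIeIq4m5mYh8yZqpd5iJiYeIicjLmpmIebqHmoaIiJiImIqXq8qYiZiKqpqXeIiZiJd3mJ2Hd4nMuomomHiImHiXeKiclnd3fadniIh4mHiIqHmqiLp3d32qmYeJiId4h6h5mJh7pnm9eImqmYiHd4iYmXiamMy6qXd3eJqImZmZmZmZ"/>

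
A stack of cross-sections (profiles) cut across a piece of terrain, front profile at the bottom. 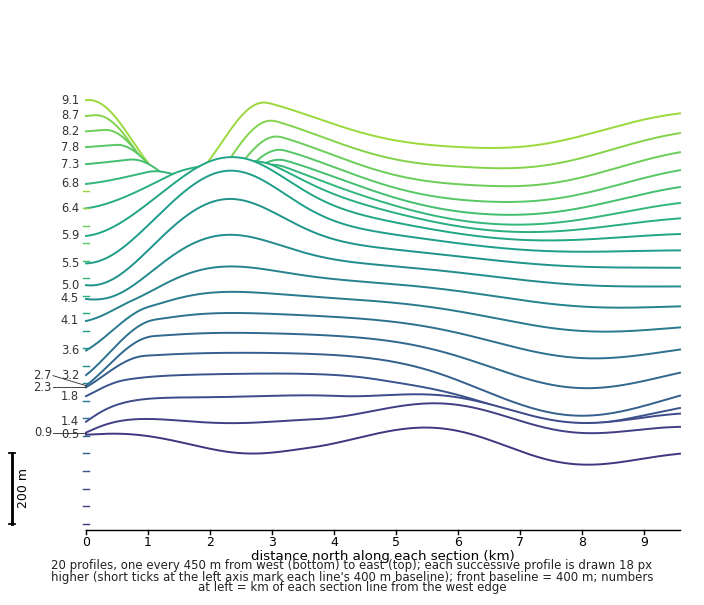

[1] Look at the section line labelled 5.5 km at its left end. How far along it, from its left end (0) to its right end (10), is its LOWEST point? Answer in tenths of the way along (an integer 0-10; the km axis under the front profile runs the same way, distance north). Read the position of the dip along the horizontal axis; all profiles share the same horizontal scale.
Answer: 0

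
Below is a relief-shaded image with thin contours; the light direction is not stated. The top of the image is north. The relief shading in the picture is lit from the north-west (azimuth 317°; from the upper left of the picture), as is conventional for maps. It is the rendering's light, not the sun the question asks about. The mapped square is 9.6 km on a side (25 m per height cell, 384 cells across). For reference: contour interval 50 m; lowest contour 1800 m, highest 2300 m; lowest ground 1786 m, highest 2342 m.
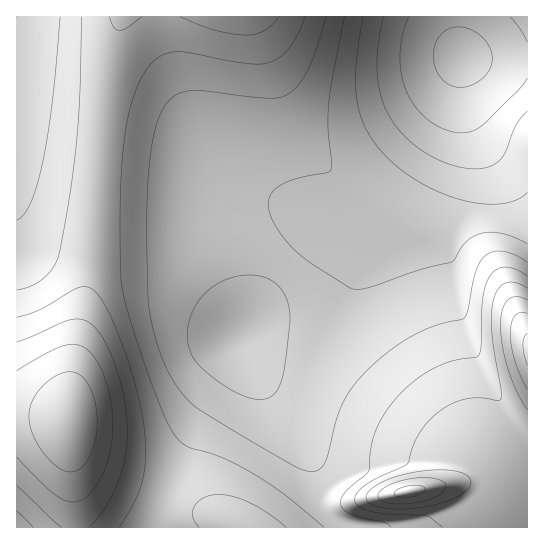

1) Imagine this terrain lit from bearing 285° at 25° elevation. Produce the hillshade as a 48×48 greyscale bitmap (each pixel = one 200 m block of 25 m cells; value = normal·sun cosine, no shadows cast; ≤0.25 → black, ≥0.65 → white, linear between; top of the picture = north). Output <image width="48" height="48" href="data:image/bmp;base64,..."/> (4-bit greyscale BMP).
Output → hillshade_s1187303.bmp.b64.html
<image width="48" height="48" href="data:image/bmp;base64,Qk32BAAAAAAAAHYAAAAoAAAAMAAAADAAAAABAAQAAAAAAIAEAAATCwAAEwsAABAAAAAAAAAAAAAAABEREQAiIiIAMzMzAERERABVVVUAZmZmAHd3dwCIiIgAmZmZAKqqqgC7u7sAzMzMAN3d3QDu7u4A////AJmYdkMzRWd4iId3ZlVVVmZVRVZ3d3ZmVZmYdUMjNGd4iHd2ZVVVZ4h2QyJFZ3ZlVZmYdUMiNFZ4h3dmZVVWebzKhSABJWZmVZmIdUIiNFZ3h3dmZVVWeb7/24UhElZmVZmIdTIRI0Vnd3ZmVVVmeJve7bl1RFZmVZmIdTIRI0Vnd3ZmVVZneImau7qYd3ZmVZmIdTIREjVWd2ZmVmZniImZmZmYh3dmVZmYdTIREjRWZmZmZmZ3iJmZmZiIh3dmVZmYdTIQEjRVZmZmZmd4iJmZmZiIh3dmZZmYdTIQEjRFZmZmZnd4iJmZmZiIh3dmZpmYdUIQESNFVmZmZ3d4iImZmZiIiHdmiJmYdkIQESNFVWZmZ3eIiIiZmZiIiHd4mpmYdkIQESNEVVZmd3eIiIiImZiIiHd5u5mZhkIRESNEVVZnd3iIiIiIiIiIiHeLzZmZhkMRESNEVWZnd4h3iIiIiIiIiHis3ZmZh1MhESNEVWZ3eIh3eIiIiIiIiHnN7pmZh1MhESNEVWZ3iIh3d3iIiIiIh4re7pmZh1QhEiNEVVZ3iId3d3eIiIiIiJvv7ZmZh2QyIjNEVVZneId3d3d4iIiIiJzv3ImZl2QyIjRFVVZnd3d3d3d3iIiIeK3uy4mZmGUyIzRVVVZnd3d3d3d3d4h3eL3tuYiZmGVDM0RVVWZmd3d3dmd3d3d3eb3sqIiZmHVDM0RVVmZmd3d3ZmZ3d3d3eb3bhoiZmHVDM0RVZmZmZndmZmZnd3d3ebzKdYiZmHZDM0VWZmZmZmZmZmZmd3d3ebu5ZYiZmHZDM0VWZmZmZmZmZmZmZ3d3eKqYZXiZmXZDM0VWZmZmZmZmZmZmZmd3eJmHZXiZmXZUM0RWZmZmZmZmZmZmZmZmd4iHZniZmYZUM0RWZmZmZmZmZmZmZmZmZ3d3d4iZmYZUM0RWZmZmZmZmZmZmZmZmZnd3d4iZmYZUM0RWZmZmZmZmZmZmZmZmZnd3iIiZmYZUM0RWZmZmZmZmZmZmZmZmZnd4iIiZmYdUM0RVZmZmZmZmZmZmZmZmZnd4iIiZmYdUM0RVZmZmZmZmZmZVVVVmZneImYiZmYdUM0RVZmZmZmZmZmVVVVVmZ3iJmYiZmYdUM0RVZmZmZmZmZVVVVVVWZ3iJqoiZqYdkMzRVZmZmZmZmVVVERVVWZ3iZqoiZqZdkMzRVZmZmZmZlVURERFVWZ4iaq4iZqZdlQ0RVZmZmZmZVVEREREVWZ4iaqoiZqphlQ0RVZmZmZmVUREMzREVWZ4iZqoiZqphlQ0RVZmZmZmVUQzMzNERWZ3iZmoiZqph1RERVZmZmZlVEMzMzM0RVZ3iJmYiZqph1RERWZmZmZVRDMyIiM0RVZ3iJmYiZqqh2VEVWZmZmZVQzMiIiMzRFZniImYiZqql2VEVWZmZmVUQzIiIiIzRFZneImYiZqqmGVVVmZmZmVUMyIiIiIzRFZneIiYiaqqmHZVVmd2ZmVEMyIiIiIzRFVneIiIiaqqmHZVZnd3ZlVDMiIhEiIzRFVneIiA=="/>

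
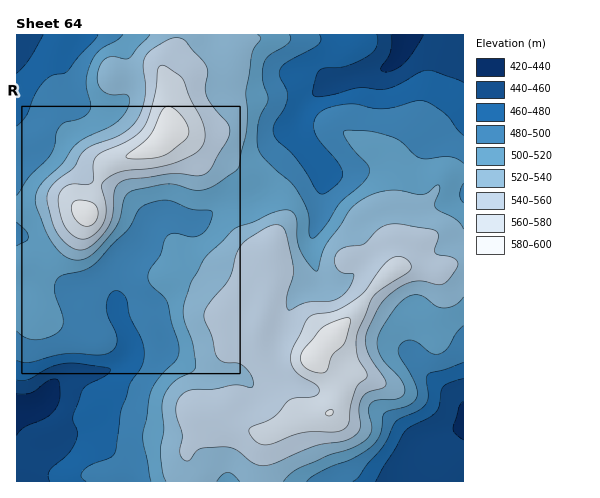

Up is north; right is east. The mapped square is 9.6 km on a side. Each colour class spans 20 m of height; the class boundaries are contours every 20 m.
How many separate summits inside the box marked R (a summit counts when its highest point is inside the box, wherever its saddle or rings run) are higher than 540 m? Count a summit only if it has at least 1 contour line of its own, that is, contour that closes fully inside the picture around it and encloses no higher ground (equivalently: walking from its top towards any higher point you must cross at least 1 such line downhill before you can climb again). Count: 2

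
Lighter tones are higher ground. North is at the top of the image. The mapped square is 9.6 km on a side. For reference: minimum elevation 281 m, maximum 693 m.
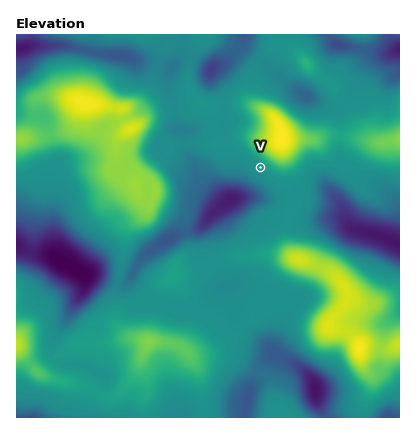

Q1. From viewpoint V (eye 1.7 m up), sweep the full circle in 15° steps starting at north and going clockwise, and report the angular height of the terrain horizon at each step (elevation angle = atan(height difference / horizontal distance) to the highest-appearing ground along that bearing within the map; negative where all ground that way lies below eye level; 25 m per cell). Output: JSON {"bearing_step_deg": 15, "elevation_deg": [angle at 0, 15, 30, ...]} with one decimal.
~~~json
{"bearing_step_deg": 15, "elevation_deg": [13.2, 16.4, 17.9, 17.7, 15.7, 12.0, 7.2, 3.0, 0.6, 1.0, 3.3, 3.3, 0.6, 0.5, 1.2, 0.5, 0.2, 2.9, 2.4, 2.9, 1.1, 0.2, 3.1, 8.3]}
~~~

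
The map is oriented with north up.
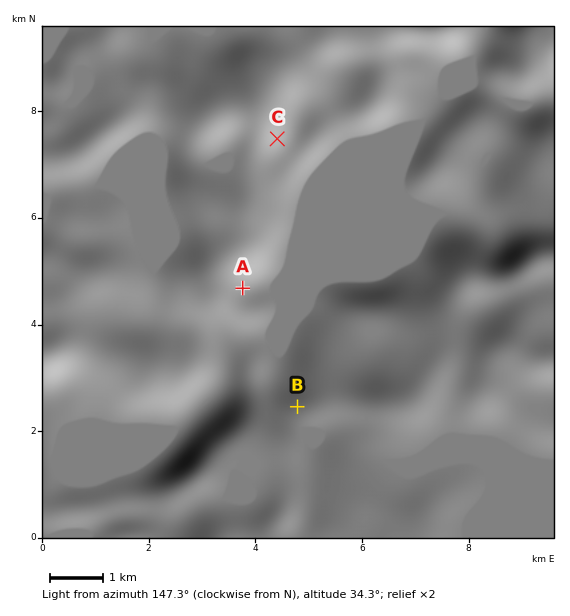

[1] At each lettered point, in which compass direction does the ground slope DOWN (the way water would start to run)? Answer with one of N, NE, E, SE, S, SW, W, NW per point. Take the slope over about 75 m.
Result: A E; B NW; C SE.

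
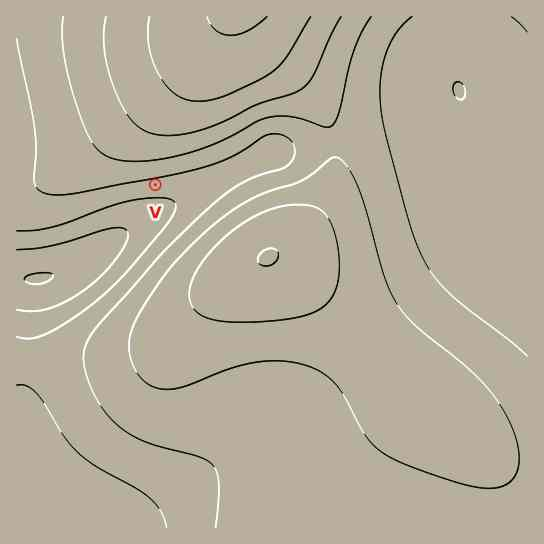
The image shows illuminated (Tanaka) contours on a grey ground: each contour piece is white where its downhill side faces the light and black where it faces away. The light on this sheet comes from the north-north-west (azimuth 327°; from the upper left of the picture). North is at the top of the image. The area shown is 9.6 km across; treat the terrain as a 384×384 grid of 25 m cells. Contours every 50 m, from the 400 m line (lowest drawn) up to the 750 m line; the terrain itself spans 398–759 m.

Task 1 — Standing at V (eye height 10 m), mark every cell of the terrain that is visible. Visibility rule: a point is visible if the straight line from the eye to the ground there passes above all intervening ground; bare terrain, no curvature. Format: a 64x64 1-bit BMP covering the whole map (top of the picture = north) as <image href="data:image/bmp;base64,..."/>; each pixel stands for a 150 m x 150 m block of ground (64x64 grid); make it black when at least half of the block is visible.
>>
<image width="64" height="64" href="data:image/bmp;base64,Qk0+AgAAAAAAAD4AAAAoAAAAQAAAAEAAAAABAAEAAAAAAAACAAATCwAAEwsAAAIAAAAAAAAA////AAAAAAAAAAAAAAAAAAAAAAAAAAAAAAAAAAAAAAAAAAAAAAAAAAAAAAAAAAAAAAAAAAAAAAAAAAAAAAAAAAAAAAAAAAAAAAAAAAAAAAAAAAAAAAAAAAAAAAAAAAAAAAAAAAAAAAAAAAAAAAAAAAAAAAAAAAAAAAAAAAAAAAAAAAAAAAAAAAAAAAAAAAAAAAAAAAAAAAAAAAAAAAAAAAAAAAAAAAAAgAAAAAAAAADgAAAAAAAAAPwAAAAAAAAA/8AAAAAAAAD/+AAAAAAAAP/8AAAAAAAA//8AAAAAAAD//4AAAAAAAP//wAAAAAAA///gAAAAAAD///gAAAAAAP///AAAAAAAP///AAAAAAAP///AAAAAAAf//+AAAAAAB///+AAAAAAH///8AAAAAA////4AAAAAD////wAAAAAP////gAAAAAf////AAAAAAf///8AAAAAAf///+AAAAAAP///8AAAAAAP///4AAAAAAP4A/gAAAAAAfgB+AAAAAAAeAD4AAAAAAAAAHgAAAAAAAAAeAAAAAAAAABwAAAAAAAAADAAAAAAAAAAAAAAAAAAAAAAAAAAAAAAAAAAAAAAAAAAAAAAAAAAAAAAAAAAAAAAAAAAAAAAAAAAAAAAAAAAAAAAAAAAAAAAAAAAAAAAAAAAAAAAAAAAAAAAAAAAAAAAAAAAAAA=="/>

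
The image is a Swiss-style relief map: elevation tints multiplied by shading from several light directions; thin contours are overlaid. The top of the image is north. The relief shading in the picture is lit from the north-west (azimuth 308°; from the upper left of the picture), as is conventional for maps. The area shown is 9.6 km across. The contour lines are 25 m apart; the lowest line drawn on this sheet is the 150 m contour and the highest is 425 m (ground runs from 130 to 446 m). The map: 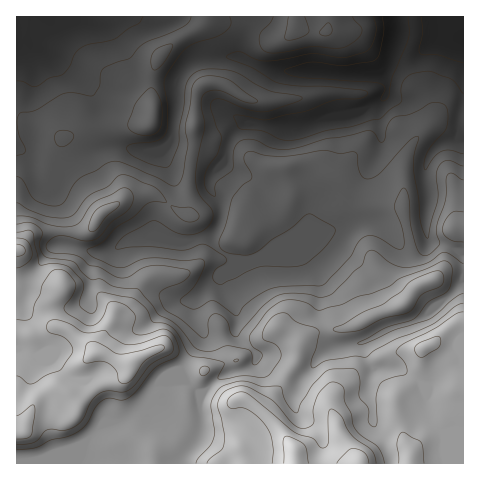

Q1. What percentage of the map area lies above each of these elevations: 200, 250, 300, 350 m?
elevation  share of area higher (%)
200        81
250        48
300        37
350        20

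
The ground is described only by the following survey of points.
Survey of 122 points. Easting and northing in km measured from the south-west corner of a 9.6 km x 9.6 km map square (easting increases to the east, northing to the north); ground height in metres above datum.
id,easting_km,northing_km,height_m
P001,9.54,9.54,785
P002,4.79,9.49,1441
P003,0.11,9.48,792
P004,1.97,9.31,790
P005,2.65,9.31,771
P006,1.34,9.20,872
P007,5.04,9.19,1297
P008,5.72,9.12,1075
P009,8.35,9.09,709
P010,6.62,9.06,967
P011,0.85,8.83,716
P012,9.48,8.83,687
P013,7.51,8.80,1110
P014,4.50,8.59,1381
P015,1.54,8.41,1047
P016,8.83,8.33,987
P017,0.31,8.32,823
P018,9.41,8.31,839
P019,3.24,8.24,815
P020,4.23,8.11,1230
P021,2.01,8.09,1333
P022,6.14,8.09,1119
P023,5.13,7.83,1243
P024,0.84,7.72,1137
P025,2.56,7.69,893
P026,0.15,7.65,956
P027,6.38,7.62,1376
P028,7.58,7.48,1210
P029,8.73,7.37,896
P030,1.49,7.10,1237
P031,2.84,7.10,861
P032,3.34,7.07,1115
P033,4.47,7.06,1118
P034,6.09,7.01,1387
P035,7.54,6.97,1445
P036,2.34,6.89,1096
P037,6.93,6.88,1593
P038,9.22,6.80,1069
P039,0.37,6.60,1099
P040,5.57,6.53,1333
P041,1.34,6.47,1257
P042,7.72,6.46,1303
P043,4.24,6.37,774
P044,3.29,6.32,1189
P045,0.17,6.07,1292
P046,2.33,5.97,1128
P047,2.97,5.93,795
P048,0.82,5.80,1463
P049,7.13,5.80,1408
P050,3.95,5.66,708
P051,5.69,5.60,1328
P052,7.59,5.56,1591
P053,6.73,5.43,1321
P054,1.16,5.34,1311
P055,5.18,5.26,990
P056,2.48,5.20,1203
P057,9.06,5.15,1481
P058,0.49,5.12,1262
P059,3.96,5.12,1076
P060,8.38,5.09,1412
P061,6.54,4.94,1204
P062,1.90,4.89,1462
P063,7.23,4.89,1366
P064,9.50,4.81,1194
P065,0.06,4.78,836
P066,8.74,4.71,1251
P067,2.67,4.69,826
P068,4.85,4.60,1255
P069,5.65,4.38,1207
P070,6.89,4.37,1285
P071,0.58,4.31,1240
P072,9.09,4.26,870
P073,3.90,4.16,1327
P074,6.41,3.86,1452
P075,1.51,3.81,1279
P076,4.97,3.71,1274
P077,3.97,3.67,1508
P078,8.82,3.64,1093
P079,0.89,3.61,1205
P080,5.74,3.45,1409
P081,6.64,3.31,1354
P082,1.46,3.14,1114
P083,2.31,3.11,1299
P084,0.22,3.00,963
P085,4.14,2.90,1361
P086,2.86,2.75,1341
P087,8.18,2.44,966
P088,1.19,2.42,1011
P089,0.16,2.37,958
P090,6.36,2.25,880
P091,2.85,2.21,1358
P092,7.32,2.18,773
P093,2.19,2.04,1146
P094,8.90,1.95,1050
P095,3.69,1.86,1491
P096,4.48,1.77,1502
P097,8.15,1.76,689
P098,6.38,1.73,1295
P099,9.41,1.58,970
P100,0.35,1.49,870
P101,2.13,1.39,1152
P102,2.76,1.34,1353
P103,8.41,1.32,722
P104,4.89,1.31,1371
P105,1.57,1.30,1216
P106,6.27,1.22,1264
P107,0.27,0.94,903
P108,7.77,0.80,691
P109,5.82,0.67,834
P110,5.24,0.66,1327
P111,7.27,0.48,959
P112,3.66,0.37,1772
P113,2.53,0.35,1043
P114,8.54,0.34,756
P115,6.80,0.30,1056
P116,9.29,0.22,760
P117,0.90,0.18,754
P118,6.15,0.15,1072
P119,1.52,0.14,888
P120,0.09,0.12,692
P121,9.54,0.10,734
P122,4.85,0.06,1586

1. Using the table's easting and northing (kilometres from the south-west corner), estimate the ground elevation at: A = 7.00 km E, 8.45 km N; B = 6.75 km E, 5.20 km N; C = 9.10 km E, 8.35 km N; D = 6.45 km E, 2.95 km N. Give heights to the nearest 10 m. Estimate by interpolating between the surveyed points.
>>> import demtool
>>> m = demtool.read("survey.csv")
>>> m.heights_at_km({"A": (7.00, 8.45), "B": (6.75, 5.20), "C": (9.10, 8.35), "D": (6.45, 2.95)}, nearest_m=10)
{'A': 1270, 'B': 1250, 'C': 880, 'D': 1340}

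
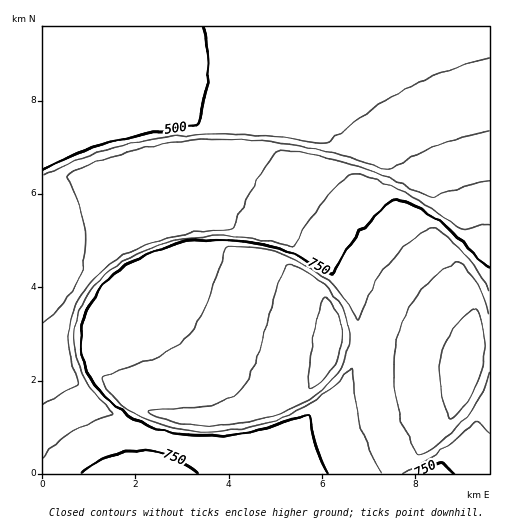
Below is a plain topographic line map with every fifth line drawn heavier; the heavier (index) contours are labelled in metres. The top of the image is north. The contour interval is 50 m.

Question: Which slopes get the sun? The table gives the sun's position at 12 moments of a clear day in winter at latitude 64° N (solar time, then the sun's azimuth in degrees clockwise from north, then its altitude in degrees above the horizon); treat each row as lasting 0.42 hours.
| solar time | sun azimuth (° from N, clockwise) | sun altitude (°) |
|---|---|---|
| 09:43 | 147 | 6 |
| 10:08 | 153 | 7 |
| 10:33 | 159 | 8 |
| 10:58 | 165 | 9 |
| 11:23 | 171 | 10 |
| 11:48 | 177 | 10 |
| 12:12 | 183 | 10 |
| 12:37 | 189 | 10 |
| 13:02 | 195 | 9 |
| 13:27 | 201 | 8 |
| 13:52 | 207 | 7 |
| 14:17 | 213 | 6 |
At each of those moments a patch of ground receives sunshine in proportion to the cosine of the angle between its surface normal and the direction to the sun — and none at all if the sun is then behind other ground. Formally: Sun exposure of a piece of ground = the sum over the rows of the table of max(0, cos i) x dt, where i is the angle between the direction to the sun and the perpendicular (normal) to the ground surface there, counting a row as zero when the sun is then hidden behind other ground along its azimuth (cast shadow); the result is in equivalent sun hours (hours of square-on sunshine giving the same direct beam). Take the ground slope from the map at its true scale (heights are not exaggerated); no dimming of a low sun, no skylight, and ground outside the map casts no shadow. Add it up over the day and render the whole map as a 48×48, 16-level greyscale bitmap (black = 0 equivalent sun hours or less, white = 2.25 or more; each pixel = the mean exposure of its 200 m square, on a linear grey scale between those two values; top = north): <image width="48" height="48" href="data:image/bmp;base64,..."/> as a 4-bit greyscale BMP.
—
<image width="48" height="48" href="data:image/bmp;base64,Qk32BAAAAAAAAHYAAAAoAAAAMAAAADAAAAABAAQAAAAAAIAEAAATCwAAEwsAABAAAAAAAAAAAAAAABEREQAiIiIAMzMzAERERABVVVUAZmZmAHd3dwCIiIgAmZmZAKqqqgC7u7sAzMzMAN3d3QDu7u4A////AERERERERERERERVVVVVVVZmZmad2nZmZkREMzMzNERERERFVVVVVVVmZmZozadmZkMzMzMzMzNEREREVVVVVVVVZmZme8pmZjMzMzMzMzRFZ3dlVVVVVVVVVmZmZ6yWZjMzMzMzRq3/////64VVVVVVVVVmZnq4ZjMzMzNI3/65iIms//+mVVVVVVVVVVeqdTMzMzff2VQzREREVq7+lVVVVVVVVVWKljMzNJ7XQzM0RERERFWe+2VVVVVVVVVpl0MzSdpDMzM0RERERFVWvrZVVVVVVVVXmEQ0i4QzMzRERERERFVVWtpVVVVVVVVViERGqUMzNERERERERFVVVat1VVVVVVVVZ0RIlURERERERERERFVVVWqVVVVVVVVVVkRXZERERERERERERVVVVVeGVVVVVVVVVkRWVERERERERERERVVVVVZ2VVVVVERERURVRERERERERERERVVVVVVVVVREREREREREREREREREREREVVVVVVRERERERERERFQzNEREREREREREVVVVREMzREREREREQ1QyJEREREREREVVVUREREIjREREREREM1RCE1VVVVVVVVVVVERERDETREREREREMlRCEUVVVVVVVVVVRERERBAjREREREREIlRDEBRVVVVVVVVVREREQQEjRERERERDIlRDIAA1VVVVVVVVRERDAAEzREREREQyEVREMgABRVVVVVVUREMQABIzREREREMxElVEQxAAATRVVVVUQxAAASMzREREQzMQElVUQzEAAAABIiIQAAAAASM0REREMzIAElVURDMgAAAAAAAAAAAAEzNERERDMyABIlVVREQyEAAAAAAAAAACMzRERERDMgACI1VVVUREMhAAAAAAAAEzNERERERDIAASI1VVVVRERDMhEAABEjM0REREREQyAAEiM1VVVVVUREREMzMzNEREREREREMQABIjM1VVVVVVVUREREREREREREREQyAAASIzMxNVVVVVVVVVVVVVREREREREIAAAAiMzMwATRVVVVVVVVVVVREREREMgAAABIjMzMxAAATRVVVVVVVVVVEREQhAAAAASMzMzMzEAAAASNEVVVVVURDIRAAAAAAIzMzMzM0MhAAAAAAARERERAAAAAAAAAjMzMzRDM1REMQAAAAAAAAAAAAAAAAASMzNERERERFVUREIRAAAAAAAAAAAAESMzRERERERERFVVVUREMyEREQABERIjM0RERERERERERFVVVVVVVERERDMzRERERERERERERERERFVVVVVVVVVVVVVVVVVVRERERERERERERFVVVVVVVVVVVVVVVVVVVERERERERERERFVVVVVVVVVVVVVVVVVVVURERERERERERFVVVVVVVVVVVVVVVVVVVVVERERERERERFVVVVVVVVVVVVVVVVVVVVVURERERERERFVVVVVVVVVVVVVVVVVVVVVVVERERERERFVVVVVVVVVVVVVVVVVVVVVVVVRERERERFVVVVVVVVVVVVVVVVVVVVVVVVVVRERERA=="/>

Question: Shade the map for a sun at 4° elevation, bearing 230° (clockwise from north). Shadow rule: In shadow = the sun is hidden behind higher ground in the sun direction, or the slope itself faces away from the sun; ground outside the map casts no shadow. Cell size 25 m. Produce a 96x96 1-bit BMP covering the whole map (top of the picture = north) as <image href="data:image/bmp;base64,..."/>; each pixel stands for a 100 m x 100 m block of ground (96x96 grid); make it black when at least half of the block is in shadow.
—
<image width="96" height="96" href="data:image/bmp;base64,Qk2+BAAAAAAAAD4AAAAoAAAAYAAAAGAAAAABAAEAAAAAAIAEAAATCwAAEwsAAAIAAAAAAAAA////AAAAAAAAAAAAAAAAAAAAAAAAAAAAAAAAAAAAAAAAAAAAAAAAAAAAAAAAAAAAAAAAAAAAAAAAAAAAAAAAAAAAAAAAAAAAAAAAAAAAAAAAAAAAAAAAAAAAAAAAAAAAAAAAAAAAAAAAAAAAAAAAAAAAAAAAAAAAAAAAAAAAAAAAAAAAAAAAAAAAAAAAAAAAAAAAAAAAAAAAAAAAAAAAAAAAAAAAAAAAAAAAAAAAABgAAAAAAAAAAAAAABwAAAAAAAAAAAAAAB4AAAAAAAAAAAAAAA4AAAAAAAAAAAAAAA8AAAAAAAAAAAAAAA8AAAAAAAAAAAAAAA8AAAAAAAAAAgAAAAcAAAAAAAAAAwAAAAcAAAAAAAAAA4AAAAcAAAAAAAAAA8AAAAcAAAAAAAAAAeAAAAcAAAAAAAAAAfAAAAMAAAAAAAAAAfgAAAMAAAAAAAAAAfgAAAMAAAAAAAAAAfwAAAMAAAAAAAAAAf4AAAMAAAAAAAAAAf4AAAMAAAAAAAAAAf8AAAMAAAAAAAAAAf8AAAMAAAAAAAAAAf+AAAcAAAAAAAAAA/+AAAcAAAAAAAAAA//AAAcAAAAAAAAAB//AAAcAAAAAAAAAB//AAAcAAAAAAAAAD//AAA8AAAAAAAAAH//gAA8AAAAAAAAAH//gAA8AAAAAAAAAf//gAB8AAAAAAAAA///gAB8AAAAAAAAB///gAD8AAAAAAAAH///gAD8AAEAAAAAf///AAH8AAHgAAAB////AAP8AAH+AAAP////AAP8AAB/4AD////+AAf8AAA////////+AA/8AAAP///////8AA/8AAAH///////8AB/8AAAB///////4AD/8AAAAf//////wAH/8AAAAP//////AAP/8AAAAD/////+AAf/8AAAAA/////8AB//8AAAAAP////wAD//8AAAAAB///+AAH//8AAAAAAP//wAAf//8AAAAAAAPgAAA///8AAAAAAAAAAAD///8AAAAAAAAAAAP///8AAAAAAAAAAA/////gAAAAAAAAAD////98AAAAAAAAAP////8/gAAAAAAAB/////8f8AAAAAAAP/////8H/wAAAAAD//////8B//gAAAB///////8A///8AP////////8AP/////////////8AD/////////////gAA////////////8AAAH///////////AAAAB//////////4AAAAAP////////+AAAAAAB////////gAAAAAAAH//////4AAAAAAAAAP////4AAAAAAAAAAAH//gAAAAAAAAAAAAAAAAAAAAAAAAAAAAAAAAAAAAAAAAAAAAAAAAAAAAAAAAAAAAAAAAAAAAAAAAAAAAAAAAAAAAAAAAAAAAAAAAAAAAAAAAAAAAAAAAAAAAAAAAAAAAAAAAAAAAAAAAAAAAAAAAAAAAAAAAAAAAAAAAAAAAAAAAAAAAAAAAAAAAAAAAAAAAAAAAAAAAAAAAAAAAAAAAAAAAAAAAAAAAAAAAAAAAAAAAAAAAAAAAAAAAAA="/>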